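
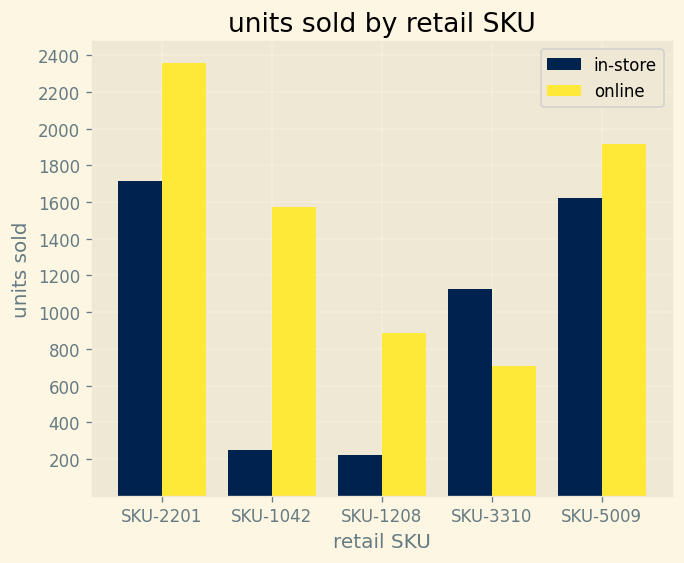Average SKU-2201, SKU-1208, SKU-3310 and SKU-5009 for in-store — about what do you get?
(1800 + 200 + 1200 + 1600) / 4 ≈ 1200.

≈ 1200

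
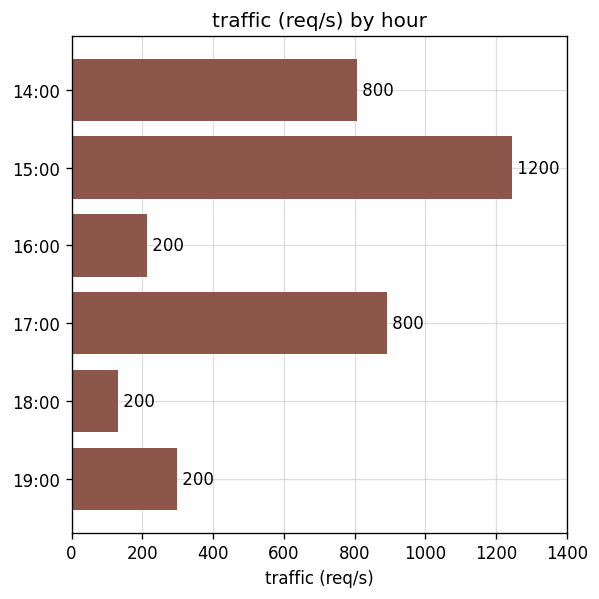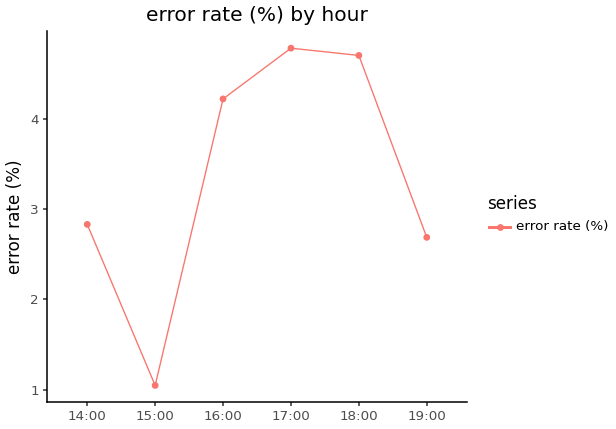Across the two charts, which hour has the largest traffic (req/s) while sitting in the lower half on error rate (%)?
Chart 2 median error rate (%) ≈ 3.5; below-median hours: 14:00, 15:00, 19:00. Among those, 15:00 has the highest traffic (req/s) (≈ 1200).

15:00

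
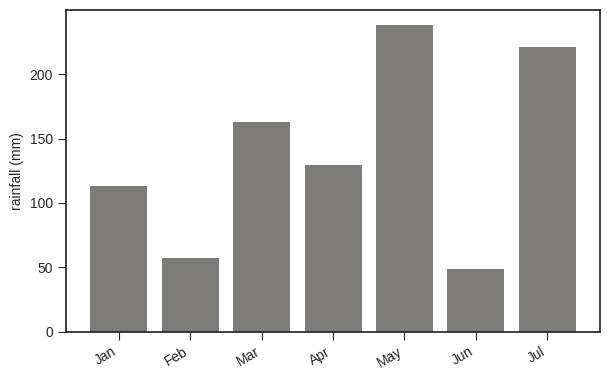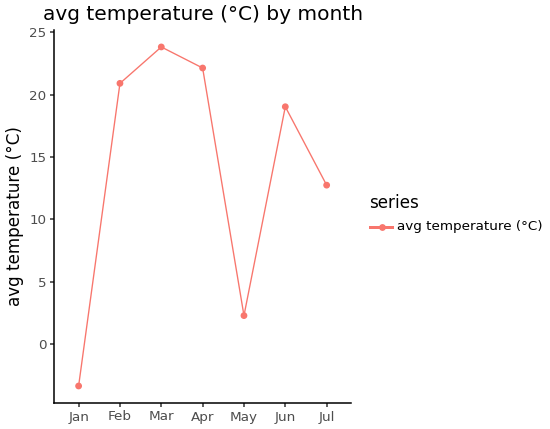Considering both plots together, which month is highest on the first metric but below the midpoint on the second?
May

Chart 2 median avg temperature (°C) ≈ 20; below-median months: Jan, May, Jul. Among those, May has the highest rainfall (mm) (≈ 250).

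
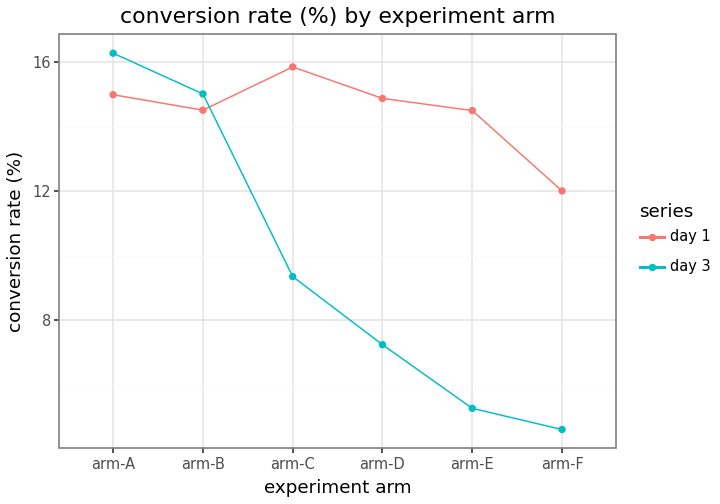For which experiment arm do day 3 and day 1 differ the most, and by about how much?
arm-E, ≈ 9 %

arm-E: day 3 ≈ 5, day 1 ≈ 14 → gap ≈ 9. Next-largest (arm-D) is only ≈ 8.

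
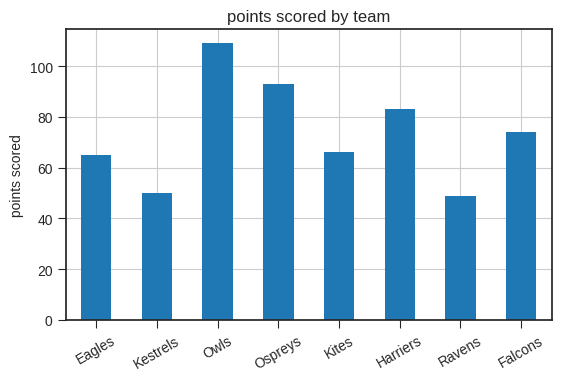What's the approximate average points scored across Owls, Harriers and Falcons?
(110 + 80 + 70) / 3 ≈ 87.

≈ 87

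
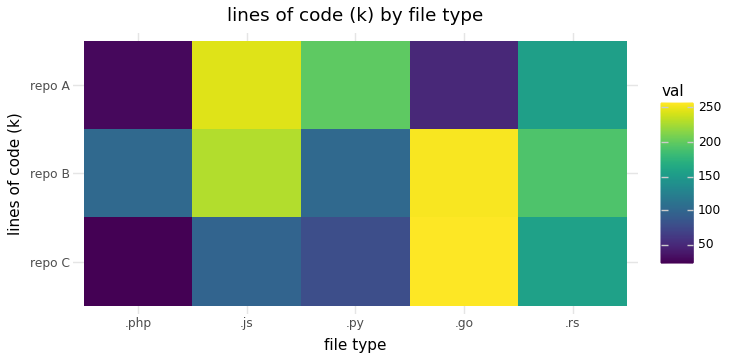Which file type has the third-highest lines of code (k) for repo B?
.rs

Top 4 for repo B: .go ≈ 260, .js ≈ 240, .rs ≈ 200, .py ≈ 100.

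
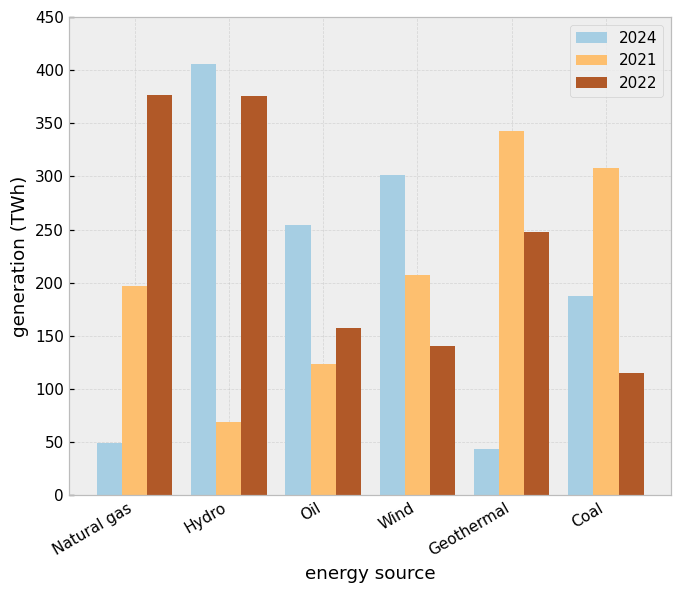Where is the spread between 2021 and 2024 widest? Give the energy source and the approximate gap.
Hydro: 2021 ≈ 50, 2024 ≈ 400 → gap ≈ 350. Next-largest (Geothermal) is only ≈ 300.

Hydro, ≈ 350 TWh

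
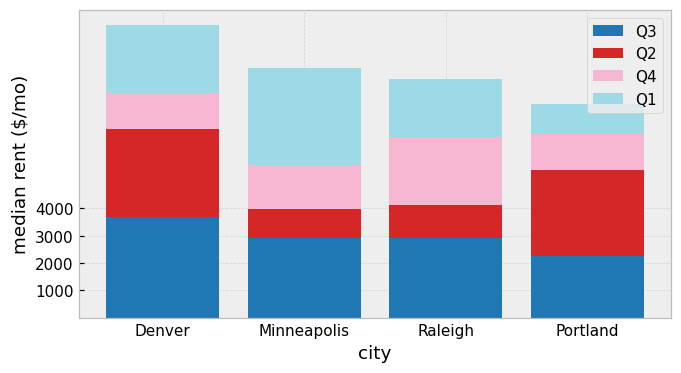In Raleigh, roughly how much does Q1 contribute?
≈ 2000

Q1 top ≈ 9000, bottom ≈ 7000; segment ≈ 2000.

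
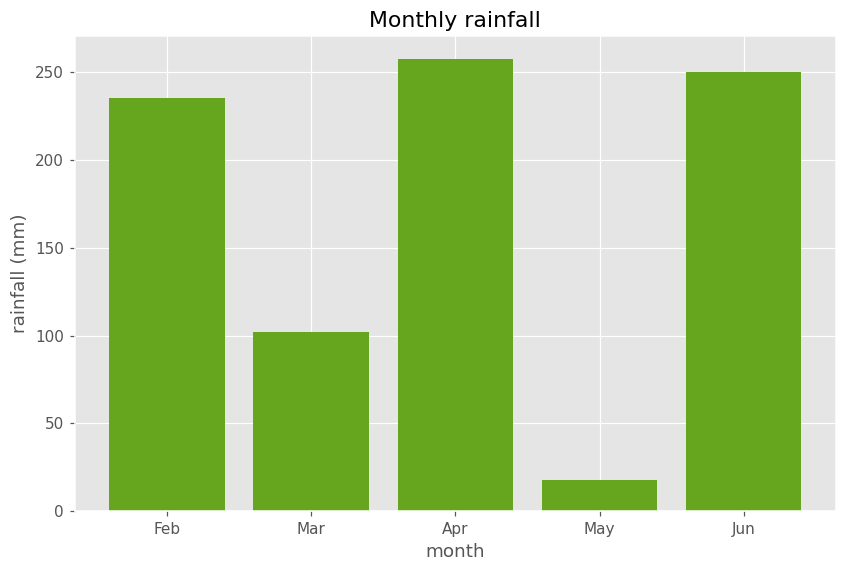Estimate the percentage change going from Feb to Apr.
≈ +11.1%

Feb ≈ 225, Apr ≈ 250; (250 − 225) / 225 ≈ +11.1%.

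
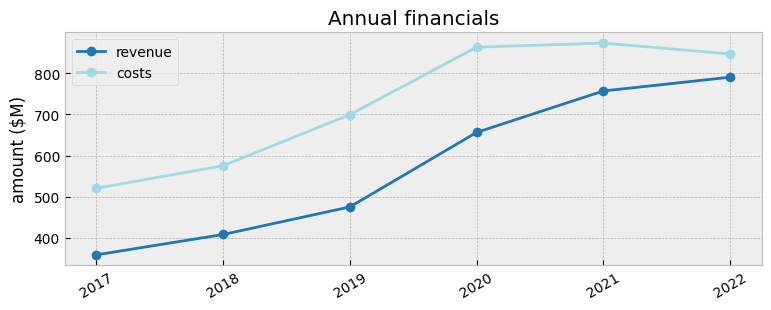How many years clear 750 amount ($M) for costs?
3

Above 750: 2020, 2021, 2022.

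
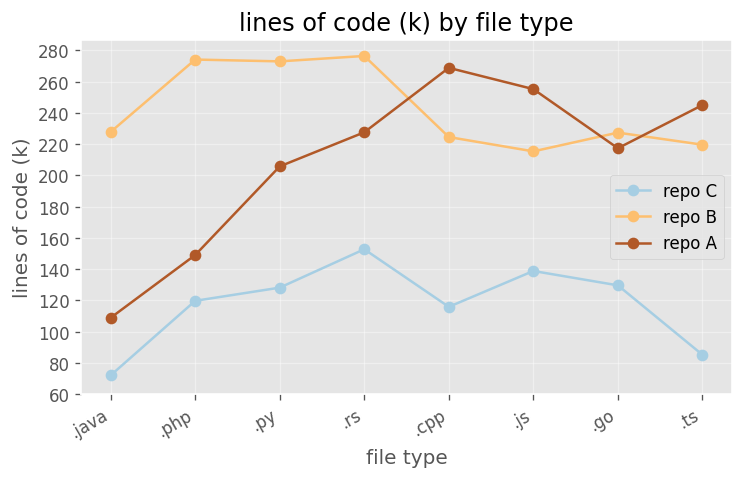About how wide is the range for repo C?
≈ 80

Max .rs ≈ 160, min .java ≈ 80; range ≈ 80.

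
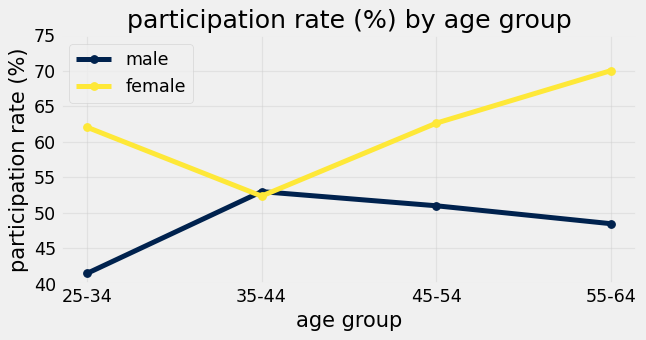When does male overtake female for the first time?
25-34: male ≈ 40 vs female ≈ 60 (not yet); 35-44: male ≈ 55 vs female ≈ 50 (first crossover).

35-44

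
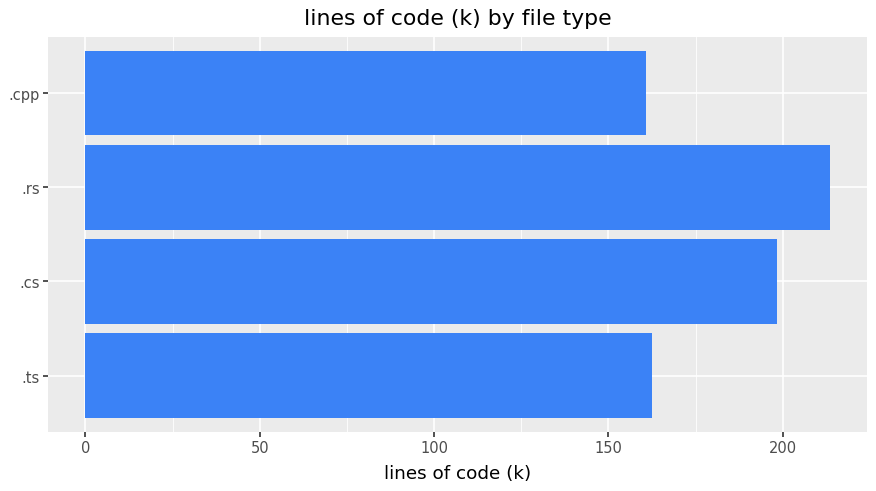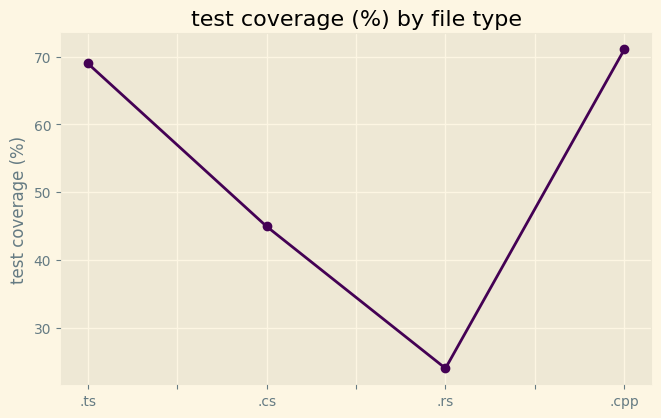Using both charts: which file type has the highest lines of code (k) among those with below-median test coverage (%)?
Chart 2 median test coverage (%) ≈ 60; below-median file types: .cs, .rs. Among those, .rs has the highest lines of code (k) (≈ 220).

.rs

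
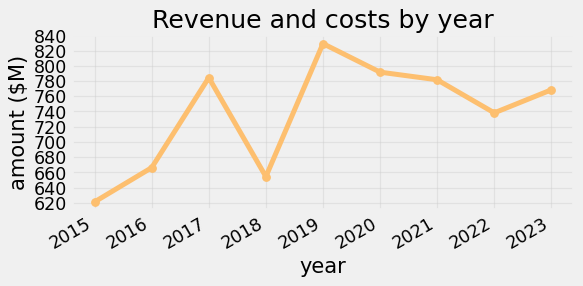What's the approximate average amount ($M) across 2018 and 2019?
(660 + 820) / 2 ≈ 740.

≈ 740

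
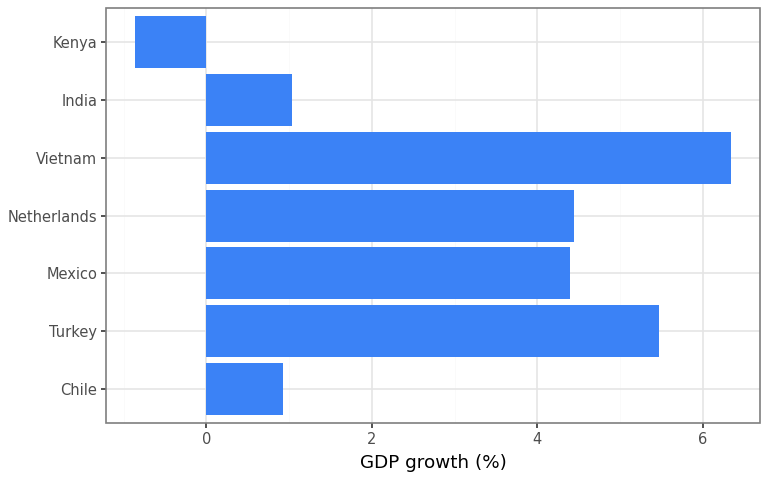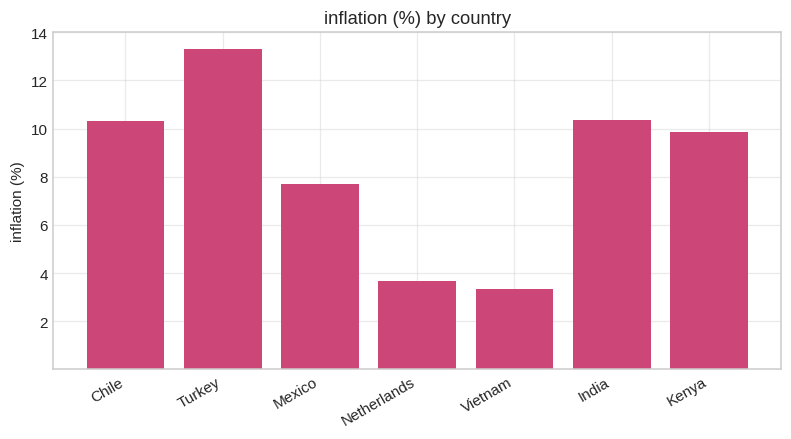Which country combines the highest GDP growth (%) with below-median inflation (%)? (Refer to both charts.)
Vietnam

Chart 2 median inflation (%) ≈ 10; below-median countries: Mexico, Netherlands, Vietnam. Among those, Vietnam has the highest GDP growth (%) (≈ 6).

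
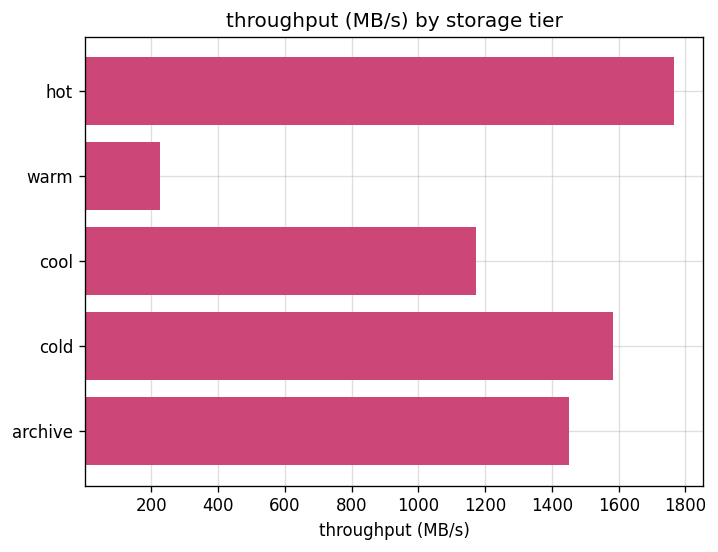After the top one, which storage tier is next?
Top 3: hot ≈ 1800, cold ≈ 1600, archive ≈ 1400.

cold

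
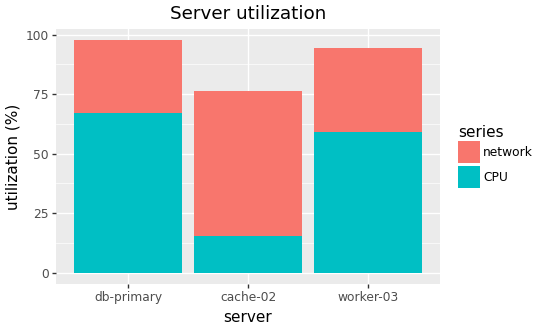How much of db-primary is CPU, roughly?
≈ 70

CPU top ≈ 70, bottom ≈ 0; segment ≈ 70.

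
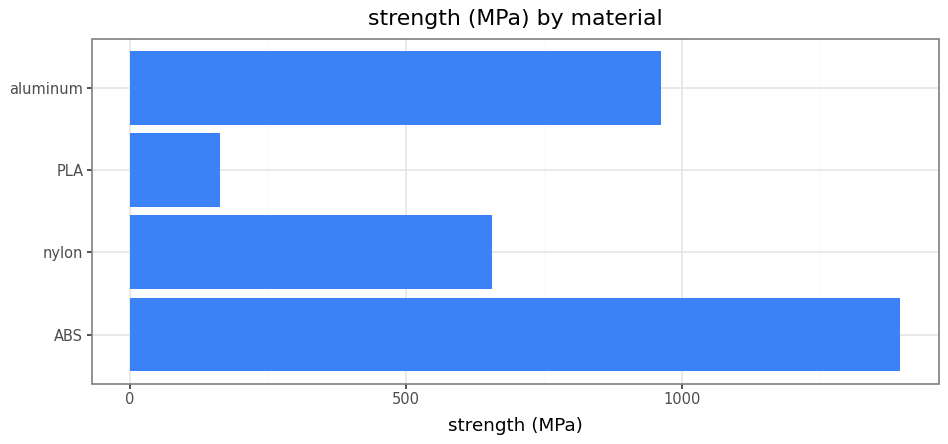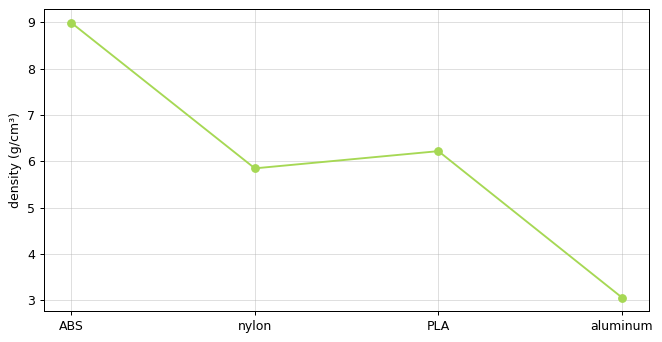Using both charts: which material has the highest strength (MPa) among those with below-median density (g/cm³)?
Chart 2 median density (g/cm³) ≈ 6; below-median materials: nylon, aluminum. Among those, aluminum has the highest strength (MPa) (≈ 1000).

aluminum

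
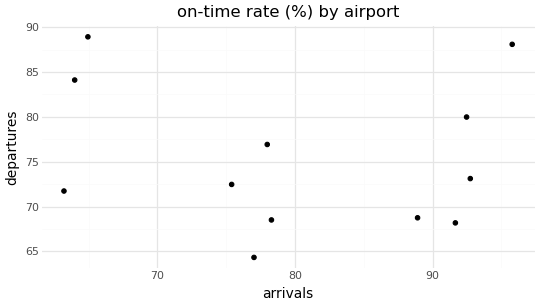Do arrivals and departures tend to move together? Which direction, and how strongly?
Points are roughly uncorrelated; weak (|r| ≈ 0.1).

no clear correlation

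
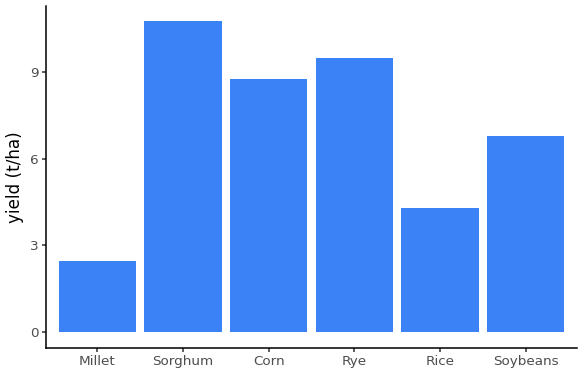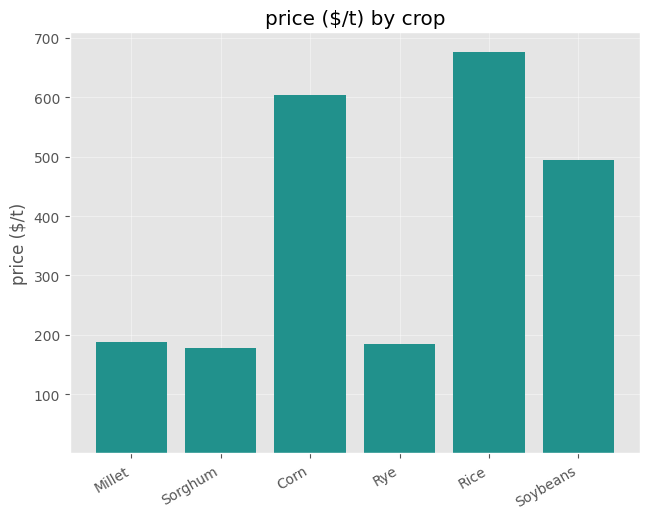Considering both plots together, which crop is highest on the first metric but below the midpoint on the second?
Sorghum

Chart 2 median price ($/t) ≈ 300; below-median crops: Millet, Sorghum, Rye. Among those, Sorghum has the highest yield (t/ha) (≈ 11).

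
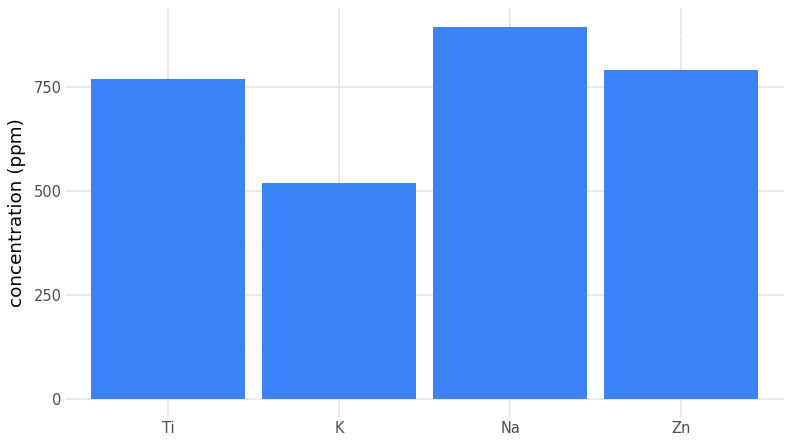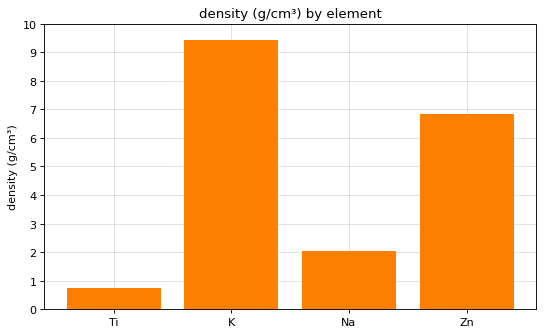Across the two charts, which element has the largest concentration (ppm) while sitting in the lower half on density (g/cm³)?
Chart 2 median density (g/cm³) ≈ 4; below-median elements: Ti, Na. Among those, Na has the highest concentration (ppm) (≈ 900).

Na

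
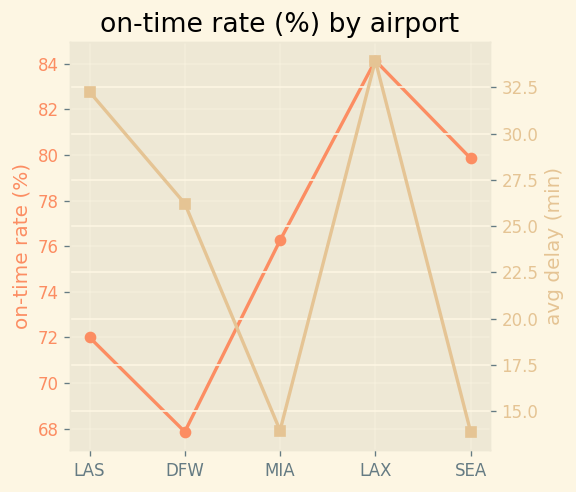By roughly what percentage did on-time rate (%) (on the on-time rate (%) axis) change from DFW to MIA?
≈ +11.8%

DFW ≈ 68, MIA ≈ 76; (76 − 68) / 68 ≈ +11.8%.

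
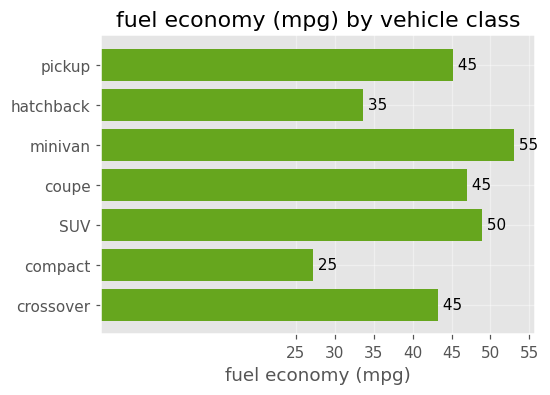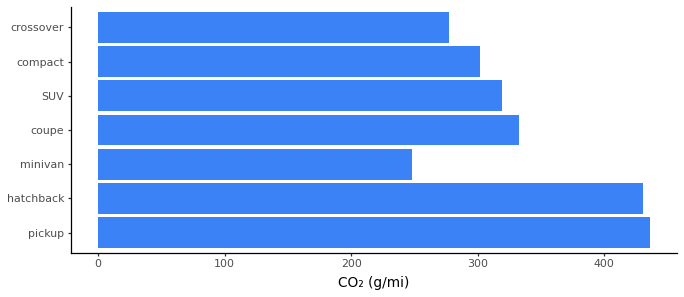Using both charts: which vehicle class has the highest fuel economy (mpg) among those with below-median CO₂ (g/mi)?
Chart 2 median CO₂ (g/mi) ≈ 300; below-median vehicle classes: minivan, compact, crossover. Among those, minivan has the highest fuel economy (mpg) (≈ 55).

minivan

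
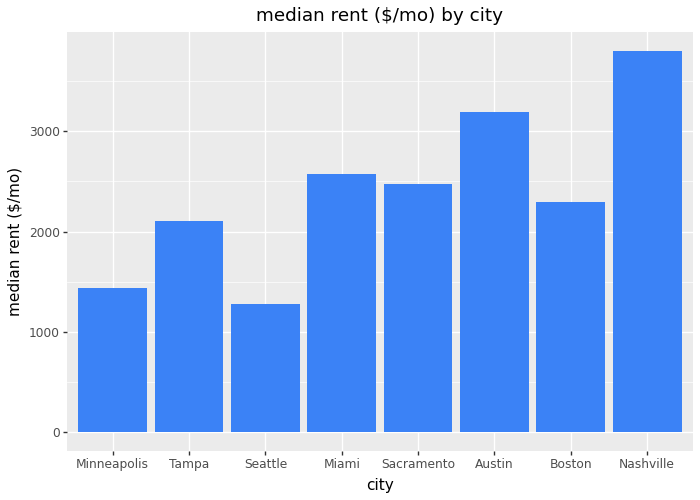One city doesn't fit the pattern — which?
Nashville ≈ 4000; the rest sit between ≈ 1500 and ≈ 3000.

Nashville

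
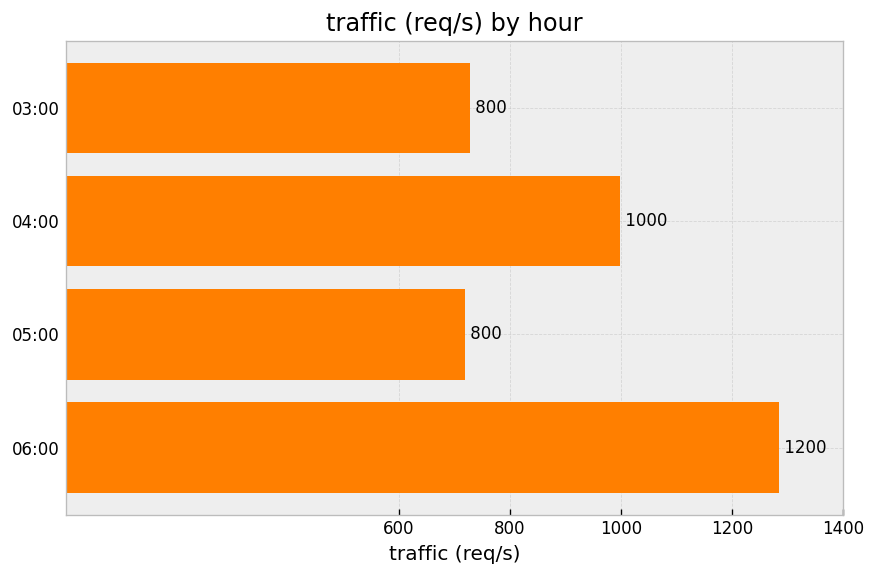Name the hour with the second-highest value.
04:00

Top 3: 06:00 ≈ 1200, 04:00 ≈ 1000, 03:00 ≈ 800.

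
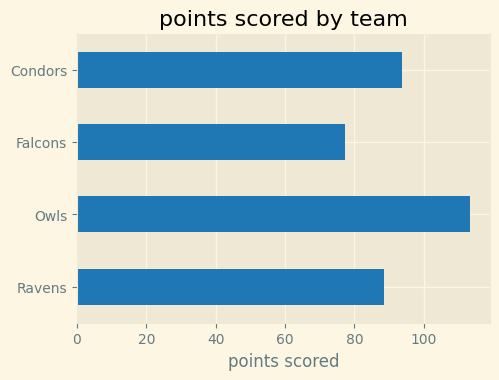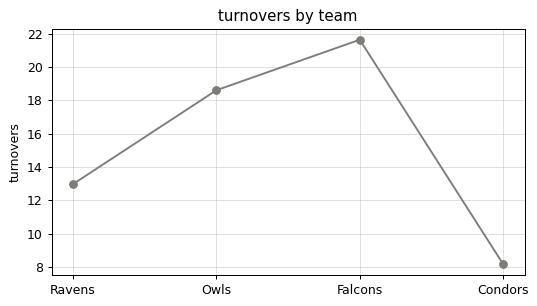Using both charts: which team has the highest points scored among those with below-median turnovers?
Condors

Chart 2 median turnovers ≈ 16; below-median teams: Ravens, Condors. Among those, Condors has the highest points scored (≈ 100).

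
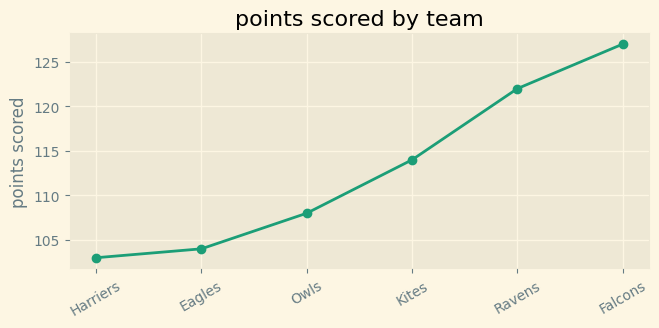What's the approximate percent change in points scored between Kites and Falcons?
≈ +12.3%

Kites ≈ 114, Falcons ≈ 128; (128 − 114) / 114 ≈ +12.3%.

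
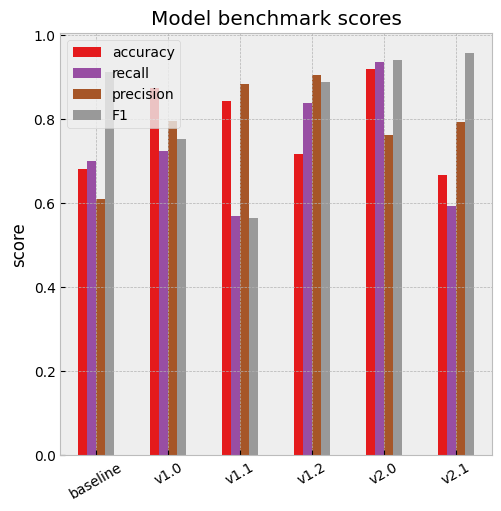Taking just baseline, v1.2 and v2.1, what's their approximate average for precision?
≈ 0.77

(0.6 + 0.9 + 0.8) / 3 ≈ 0.77.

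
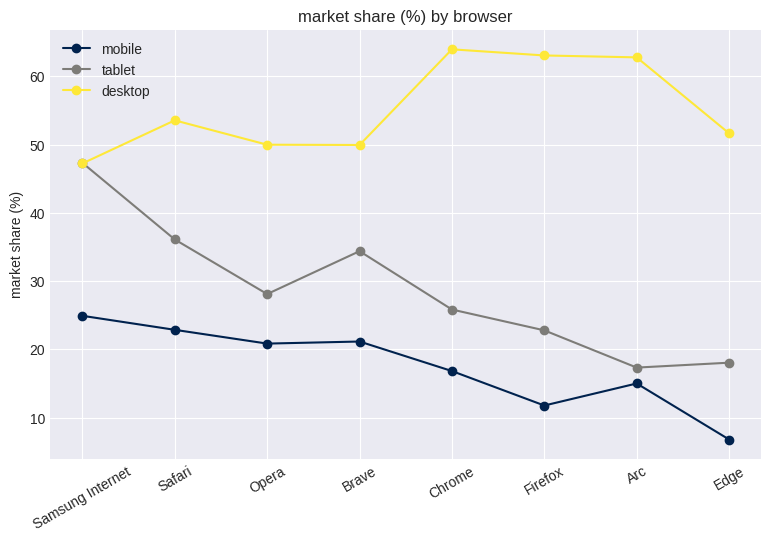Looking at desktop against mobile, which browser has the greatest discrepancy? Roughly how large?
Firefox: desktop ≈ 65, mobile ≈ 10 → gap ≈ 55. Next-largest (Arc) is only ≈ 50.

Firefox, ≈ 55 %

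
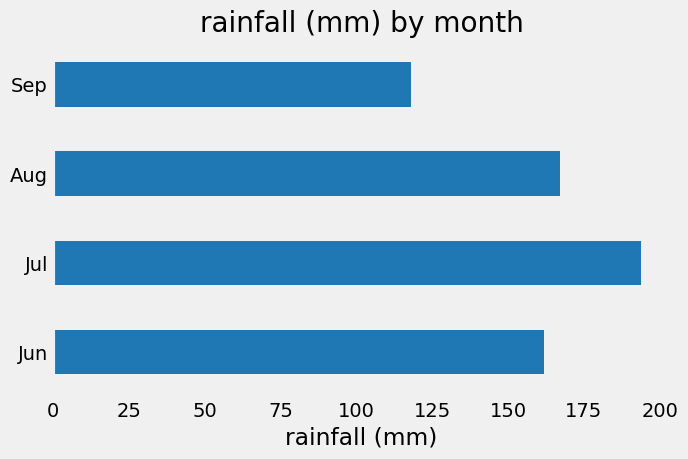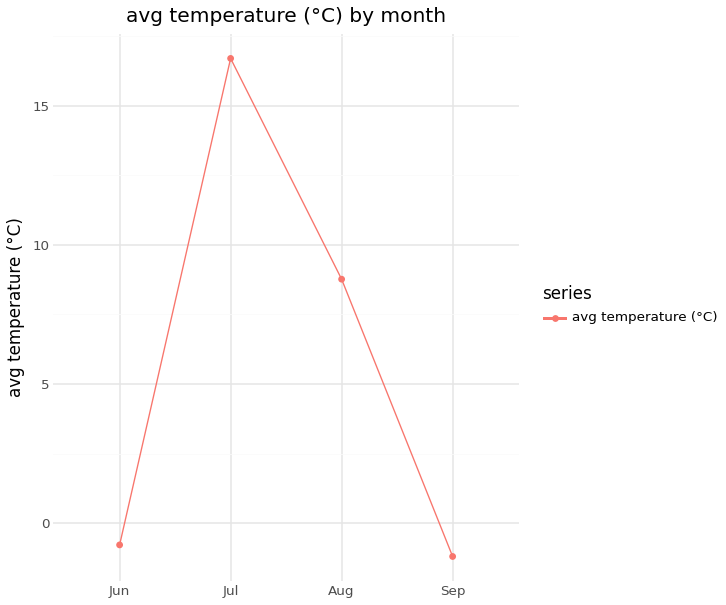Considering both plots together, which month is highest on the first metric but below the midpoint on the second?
Chart 2 median avg temperature (°C) ≈ 4; below-median months: Jun, Sep. Among those, Jun has the highest rainfall (mm) (≈ 160).

Jun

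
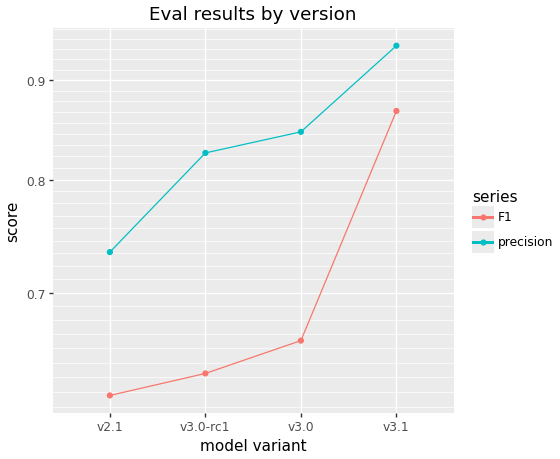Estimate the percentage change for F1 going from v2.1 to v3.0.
v2.1 ≈ 0.60, v3.0 ≈ 0.65; (0.65 − 0.60) / 0.60 ≈ +8.3%.

≈ +8.3%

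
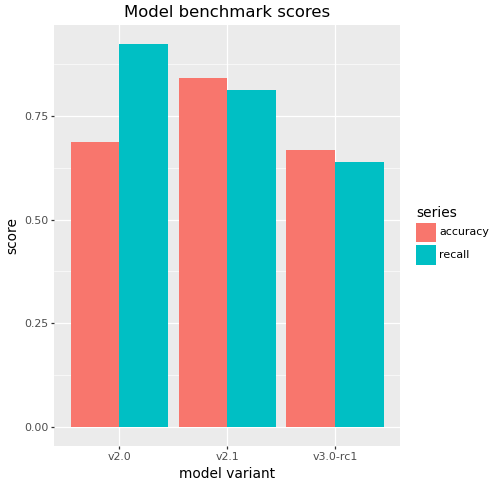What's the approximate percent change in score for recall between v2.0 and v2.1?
≈ -11.1%

v2.0 ≈ 0.9, v2.1 ≈ 0.8; (0.8 − 0.9) / 0.9 ≈ -11.1%.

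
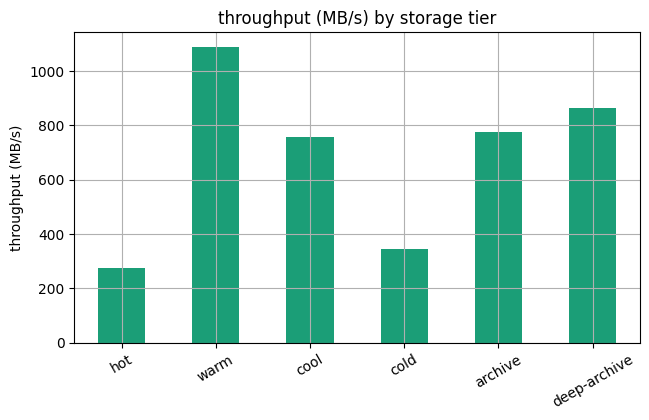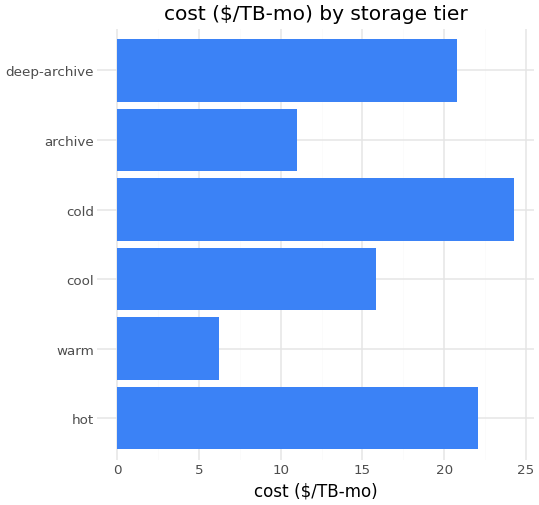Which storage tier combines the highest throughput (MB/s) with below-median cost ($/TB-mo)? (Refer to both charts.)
warm

Chart 2 median cost ($/TB-mo) ≈ 20; below-median storage tiers: warm, cool, archive. Among those, warm has the highest throughput (MB/s) (≈ 1100).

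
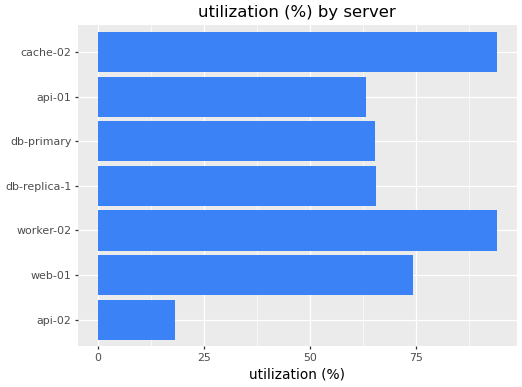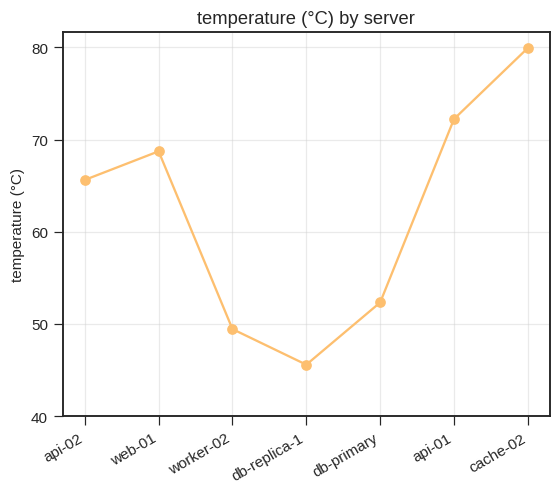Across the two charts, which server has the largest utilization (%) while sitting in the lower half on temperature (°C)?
Chart 2 median temperature (°C) ≈ 70; below-median servers: worker-02, db-replica-1, db-primary. Among those, worker-02 has the highest utilization (%) (≈ 90).

worker-02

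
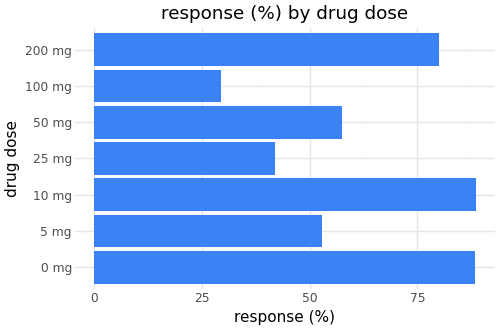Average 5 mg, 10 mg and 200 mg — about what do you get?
≈ 73

(50 + 90 + 80) / 3 ≈ 73.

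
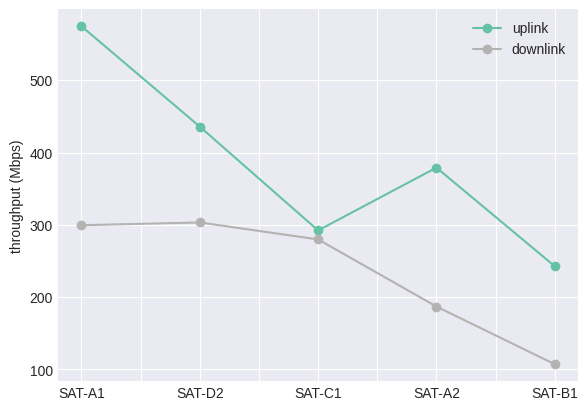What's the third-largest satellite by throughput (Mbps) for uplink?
SAT-A2

Top 4 for uplink: SAT-A1 ≈ 550, SAT-D2 ≈ 450, SAT-A2 ≈ 400, SAT-C1 ≈ 300.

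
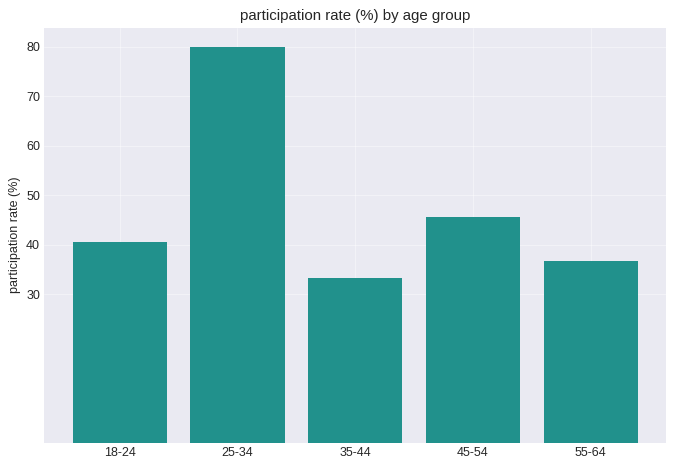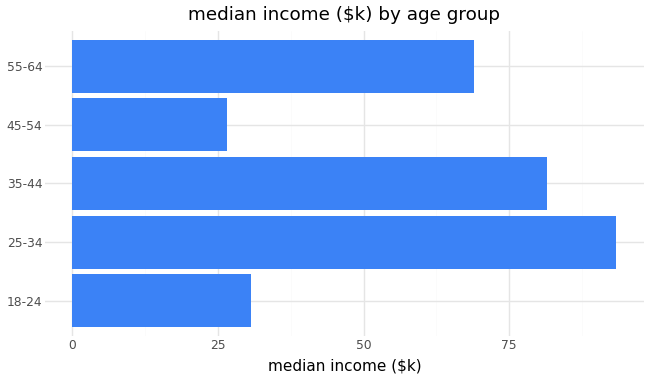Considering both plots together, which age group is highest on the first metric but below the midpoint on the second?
45-54

Chart 2 median median income ($k) ≈ 70; below-median age groups: 18-24, 45-54. Among those, 45-54 has the highest participation rate (%) (≈ 50).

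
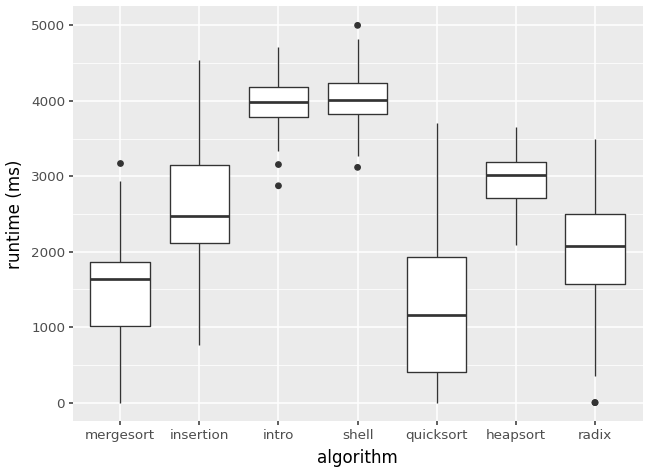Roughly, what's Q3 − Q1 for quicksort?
≈ 1500

Q3 ≈ 2000, Q1 ≈ 500; IQR ≈ 1500.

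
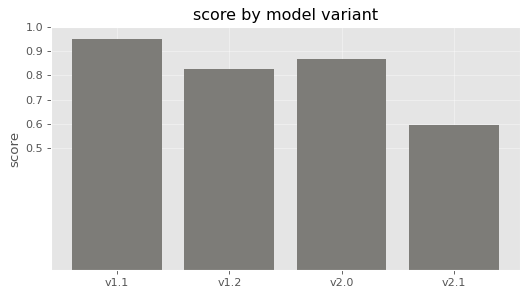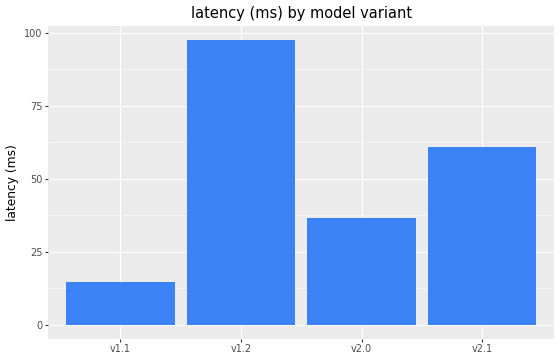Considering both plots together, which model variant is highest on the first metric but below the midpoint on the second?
v1.1

Chart 2 median latency (ms) ≈ 50; below-median model variants: v1.1, v2.0. Among those, v1.1 has the highest score (≈ 1).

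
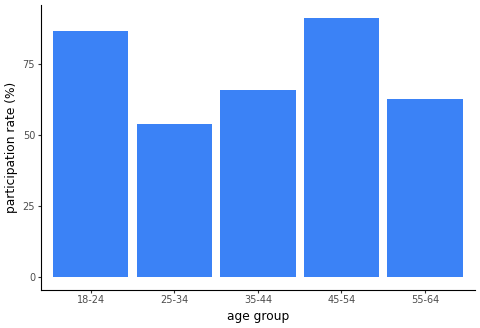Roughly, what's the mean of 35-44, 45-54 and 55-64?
(70 + 90 + 60) / 3 ≈ 73.

≈ 73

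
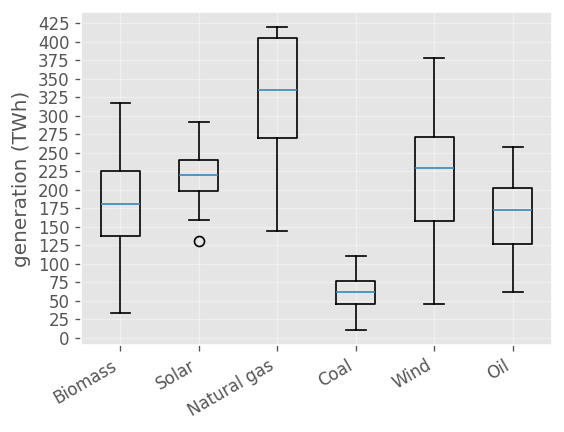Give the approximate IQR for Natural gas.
Q3 ≈ 400, Q1 ≈ 275; IQR ≈ 125.

≈ 125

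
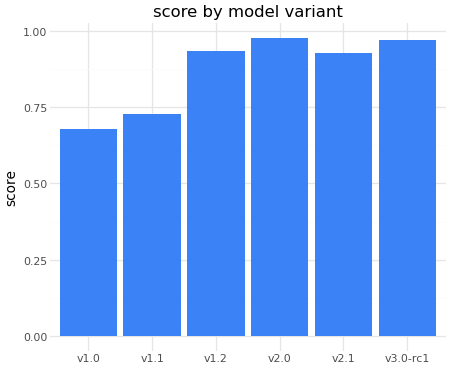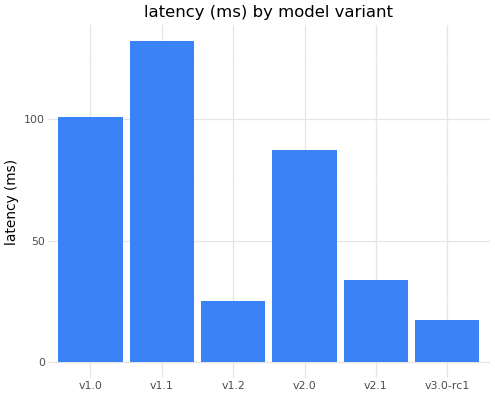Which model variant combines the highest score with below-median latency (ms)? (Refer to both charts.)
v3.0-rc1

Chart 2 median latency (ms) ≈ 60; below-median model variants: v1.2, v2.1, v3.0-rc1. Among those, v3.0-rc1 has the highest score (≈ 1).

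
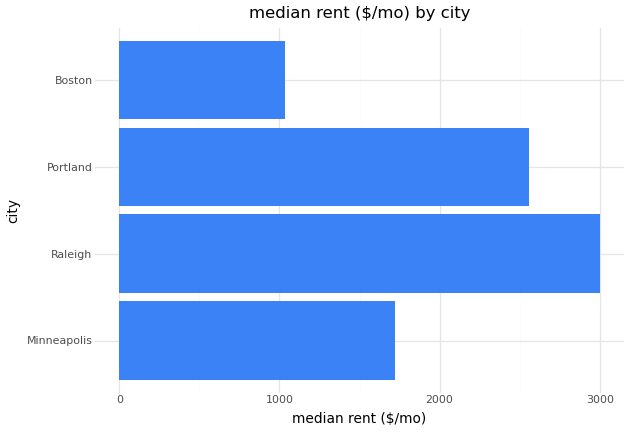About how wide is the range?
Max Raleigh ≈ 3000, min Boston ≈ 1000; range ≈ 2000.

≈ 2000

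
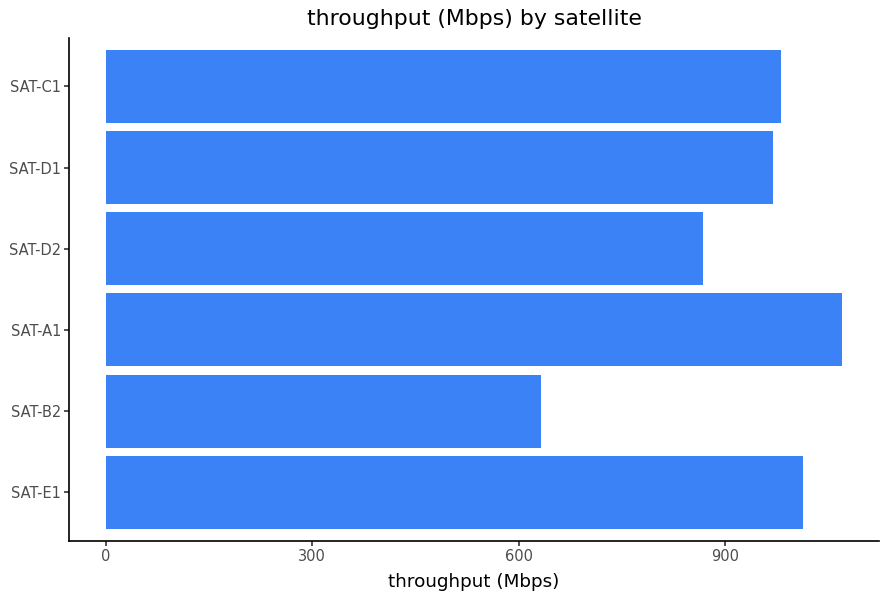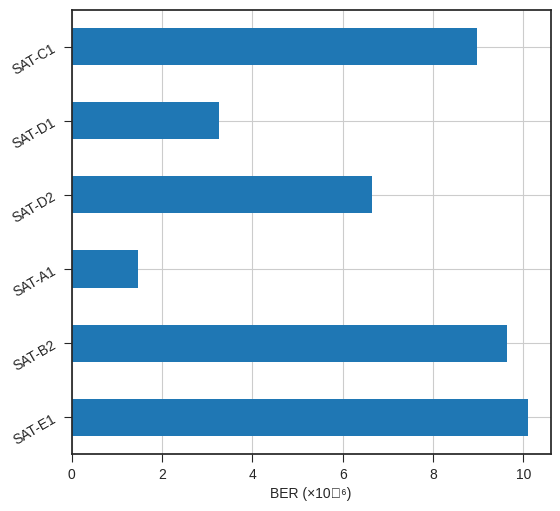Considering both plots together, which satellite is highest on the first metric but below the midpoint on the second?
Chart 2 median BER (×10⁻⁶) ≈ 8; below-median satellites: SAT-A1, SAT-D2, SAT-D1. Among those, SAT-A1 has the highest throughput (Mbps) (≈ 1100).

SAT-A1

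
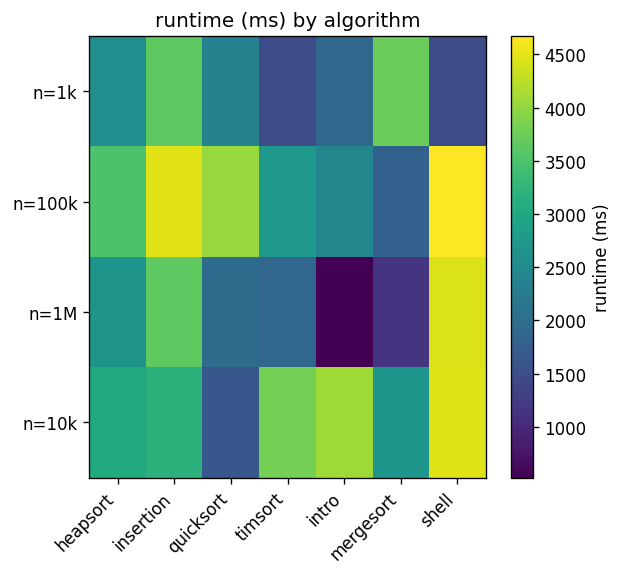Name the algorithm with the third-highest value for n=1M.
heapsort

Top 4 for n=1M: shell ≈ 4500, insertion ≈ 3500, heapsort ≈ 2500, quicksort ≈ 2000.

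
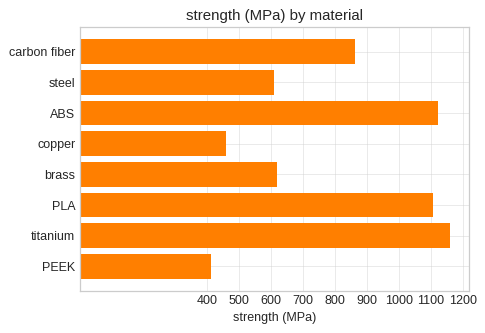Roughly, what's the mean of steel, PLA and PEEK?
≈ 700

(600 + 1100 + 400) / 3 ≈ 700.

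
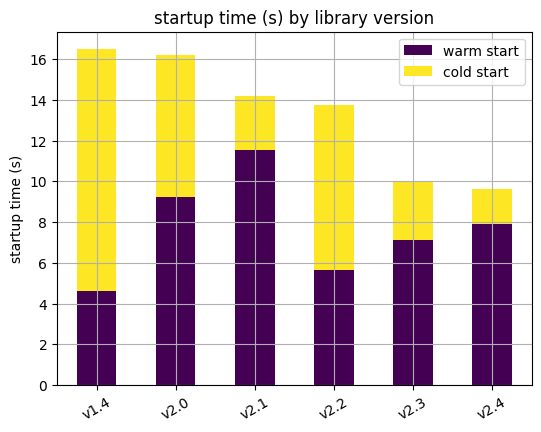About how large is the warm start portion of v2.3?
warm start top ≈ 8, bottom ≈ 0; segment ≈ 8.

≈ 8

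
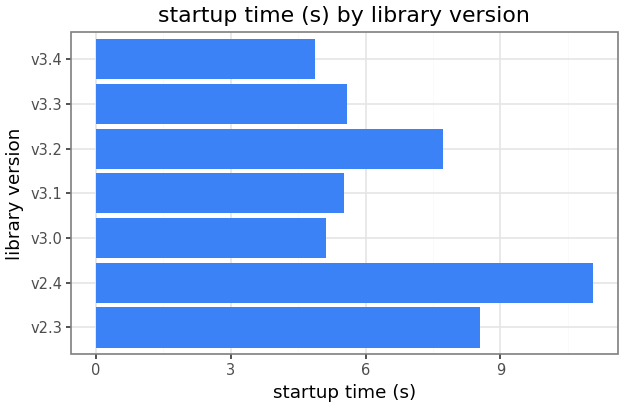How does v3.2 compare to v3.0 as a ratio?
≈ 1.6×

v3.2 ≈ 8, v3.0 ≈ 5; 8/5 ≈ 1.6.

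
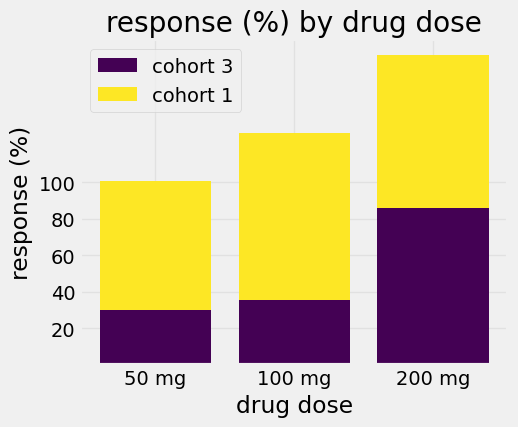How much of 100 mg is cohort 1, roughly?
≈ 80

cohort 1 top ≈ 120, bottom ≈ 40; segment ≈ 80.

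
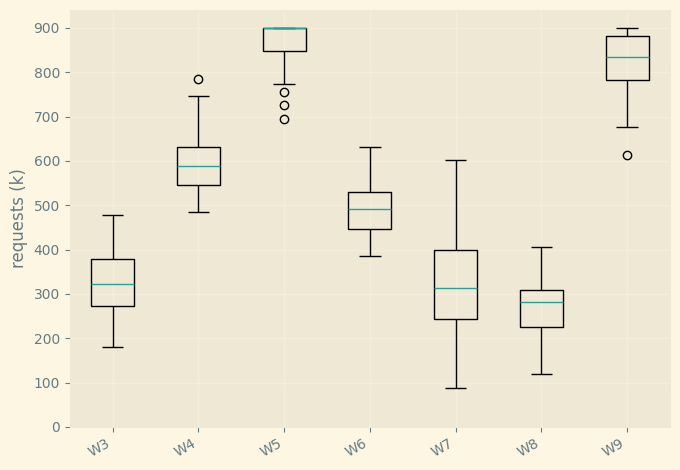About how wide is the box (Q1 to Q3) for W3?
Q3 ≈ 400, Q1 ≈ 300; IQR ≈ 100.

≈ 100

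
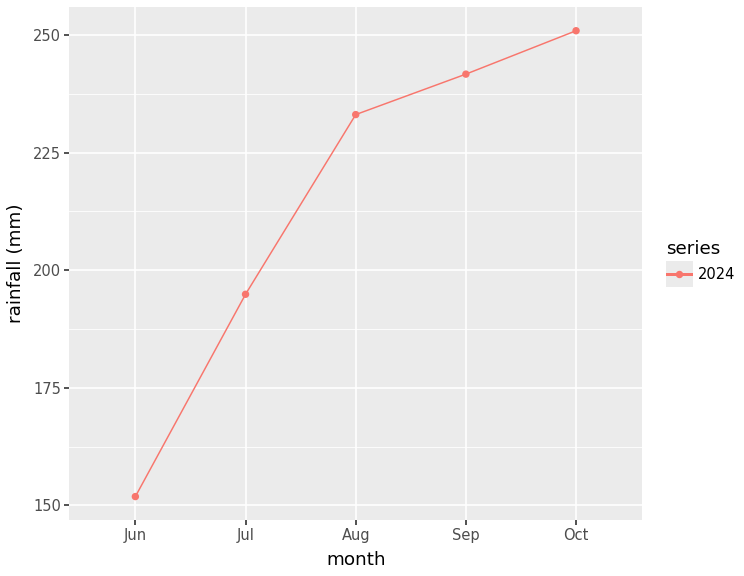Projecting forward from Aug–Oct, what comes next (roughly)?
≈ 260

Last three: 230, 240, 250 → slope ≈ 10/step → next ≈ 260.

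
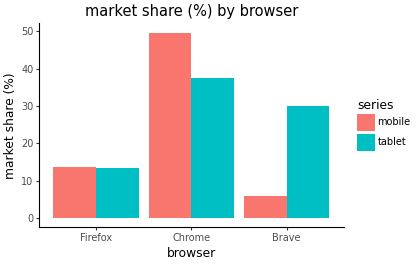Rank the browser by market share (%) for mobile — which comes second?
Top 3 for mobile: Chrome ≈ 50, Firefox ≈ 15, Brave ≈ 5.

Firefox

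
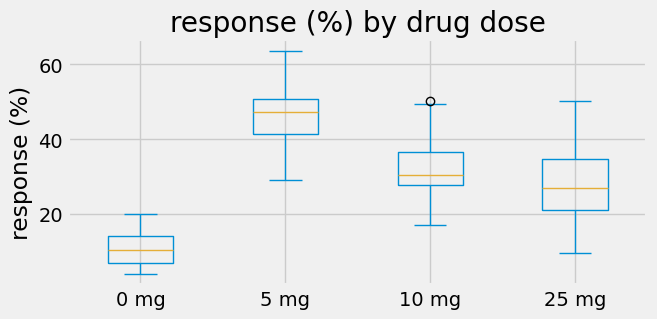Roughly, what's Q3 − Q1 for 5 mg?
≈ 10

Q3 ≈ 50, Q1 ≈ 40; IQR ≈ 10.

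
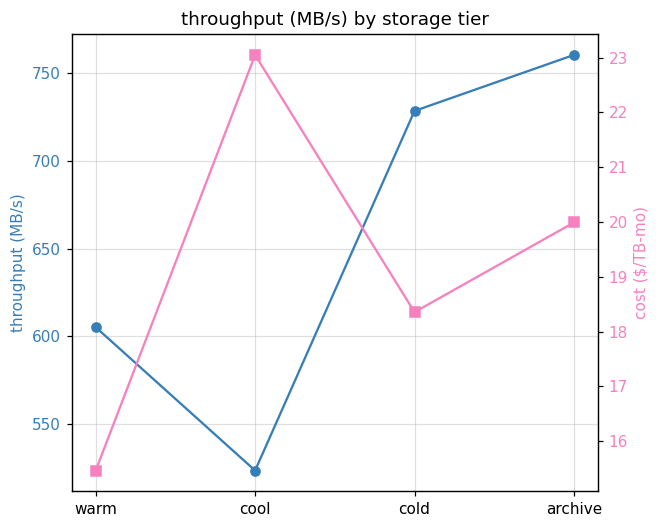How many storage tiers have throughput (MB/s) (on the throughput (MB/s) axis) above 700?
Above 700: cold, archive.

2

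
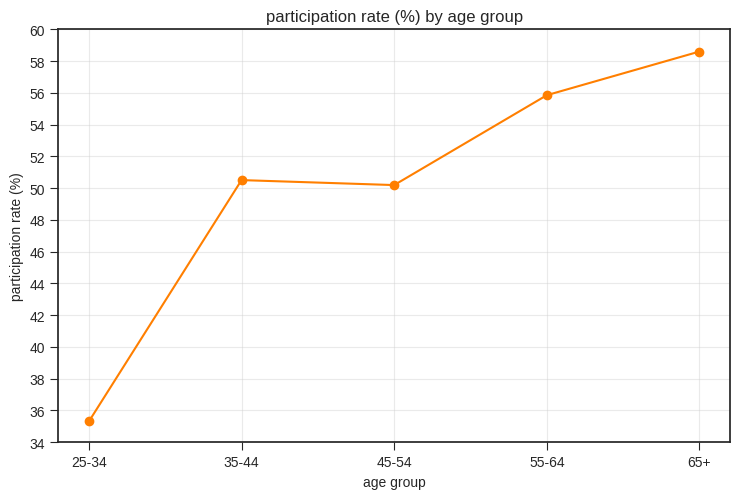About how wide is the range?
Max 65+ ≈ 58, min 25-34 ≈ 36; range ≈ 22.

≈ 22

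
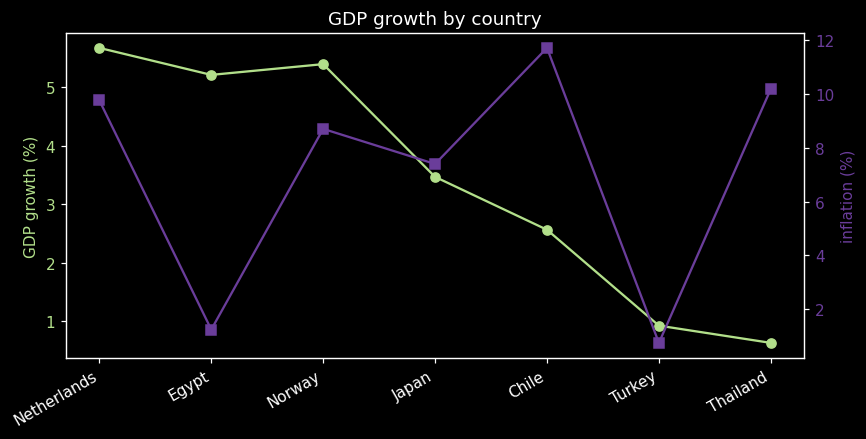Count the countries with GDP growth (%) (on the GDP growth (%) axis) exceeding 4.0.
3

Above 4.0: Netherlands, Egypt, Norway.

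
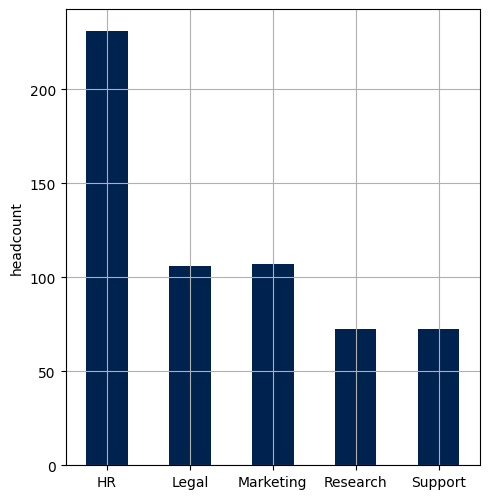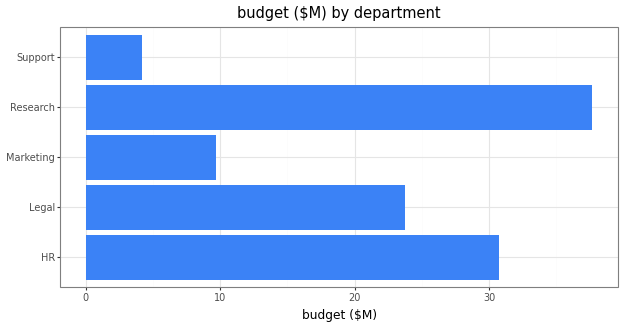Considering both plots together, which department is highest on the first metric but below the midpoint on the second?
Chart 2 median budget ($M) ≈ 25; below-median departments: Marketing, Support. Among those, Marketing has the highest headcount (≈ 100).

Marketing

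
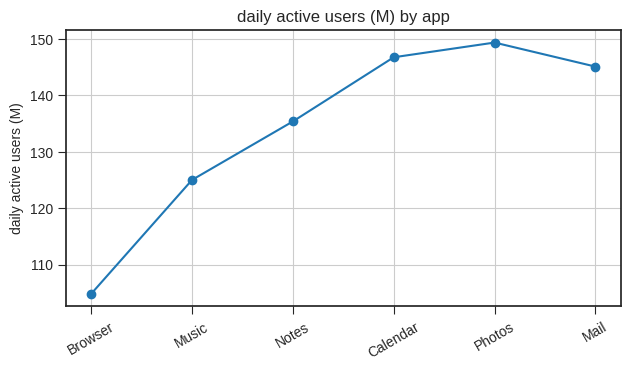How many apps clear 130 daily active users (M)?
Above 130: Notes, Calendar, Photos, Mail.

4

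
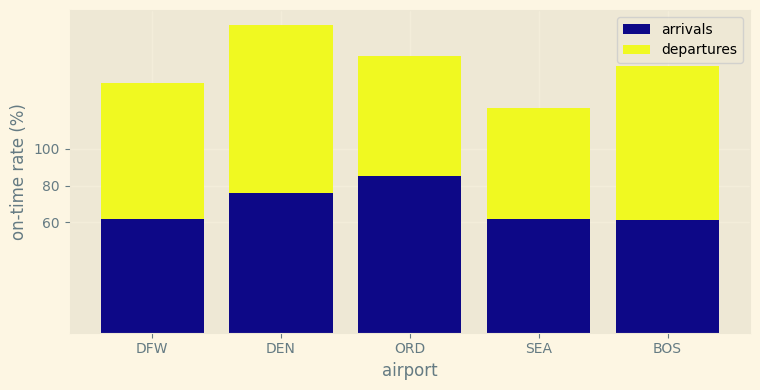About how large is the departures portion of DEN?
departures top ≈ 160, bottom ≈ 80; segment ≈ 80.

≈ 80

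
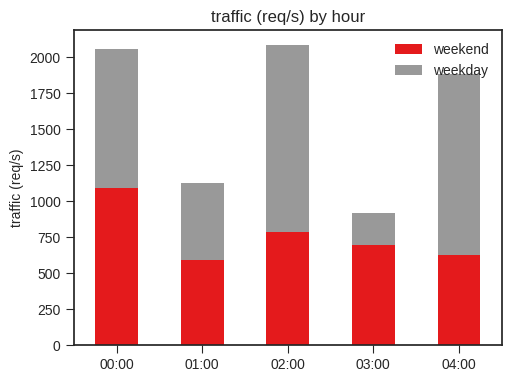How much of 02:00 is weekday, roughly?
weekday top ≈ 2000, bottom ≈ 800; segment ≈ 1200.

≈ 1200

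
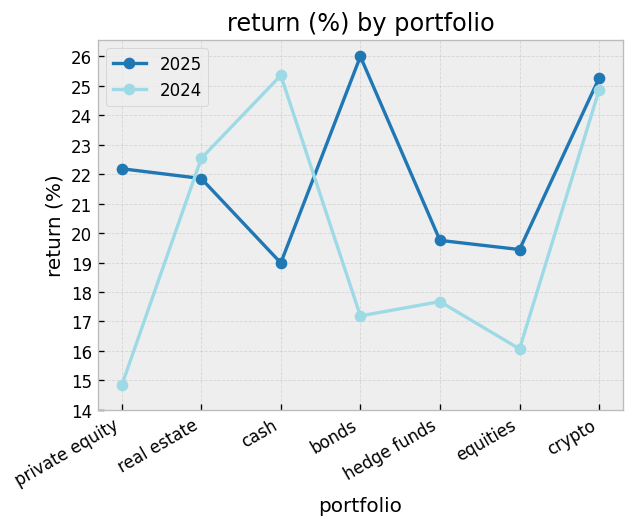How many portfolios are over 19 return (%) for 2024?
3

Above 19: real estate, cash, crypto.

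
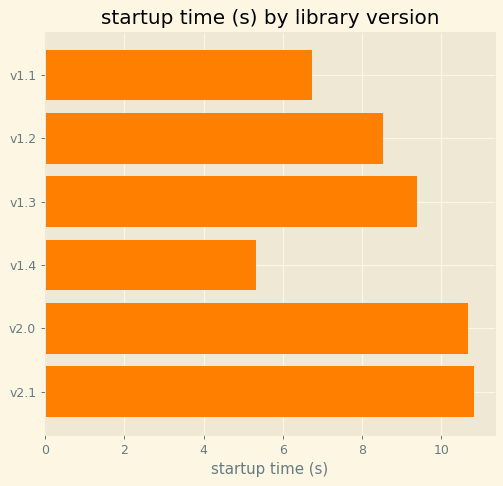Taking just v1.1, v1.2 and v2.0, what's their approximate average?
(7 + 9 + 11) / 3 ≈ 9.

≈ 9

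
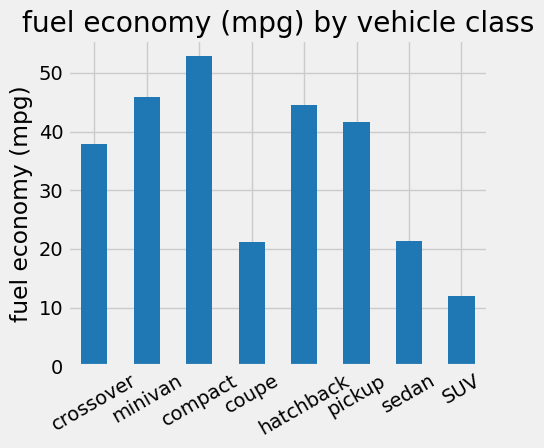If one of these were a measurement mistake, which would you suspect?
SUV

SUV ≈ 10; the rest sit between ≈ 20 and ≈ 55.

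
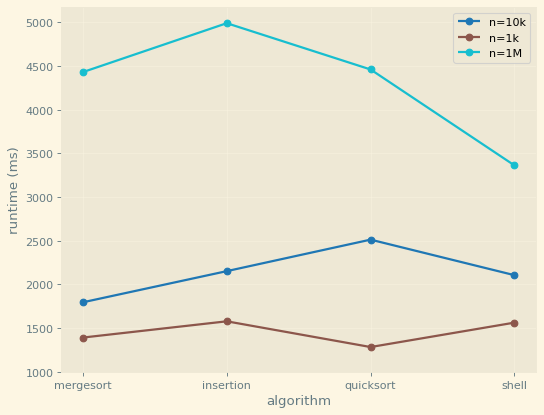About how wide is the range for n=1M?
Max insertion ≈ 5000, min shell ≈ 3500; range ≈ 1500.

≈ 1500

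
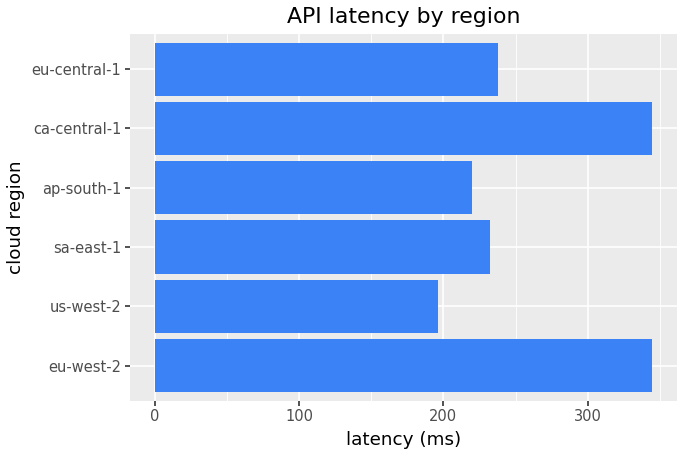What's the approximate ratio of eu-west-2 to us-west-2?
eu-west-2 ≈ 350, us-west-2 ≈ 200; 350/200 ≈ 1.75.

≈ 1.75×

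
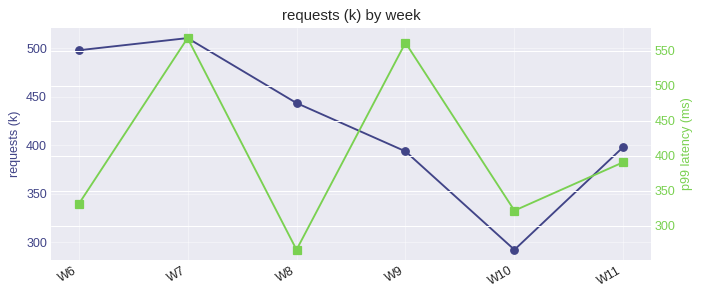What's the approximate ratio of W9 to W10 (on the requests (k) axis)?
≈ 1.33×

W9 ≈ 400, W10 ≈ 300; 400/300 ≈ 1.33.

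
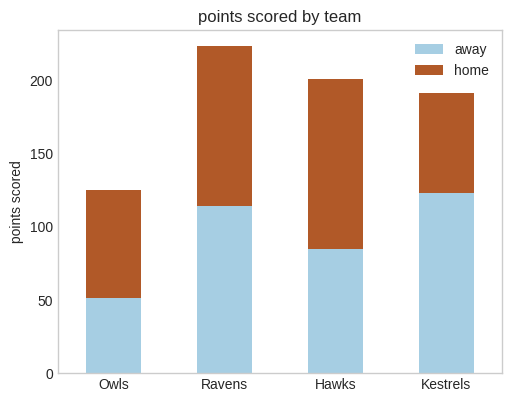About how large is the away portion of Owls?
≈ 60

away top ≈ 60, bottom ≈ 0; segment ≈ 60.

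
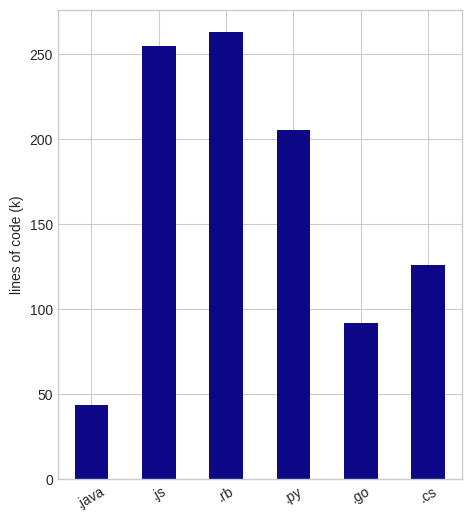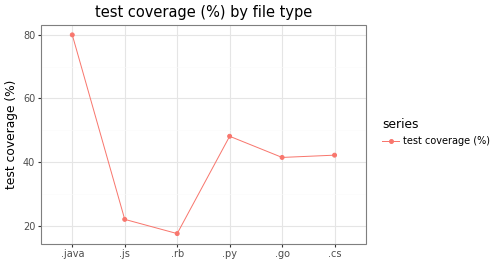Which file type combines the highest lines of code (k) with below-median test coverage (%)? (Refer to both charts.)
.rb

Chart 2 median test coverage (%) ≈ 40; below-median file types: .js, .rb, .go. Among those, .rb has the highest lines of code (k) (≈ 275).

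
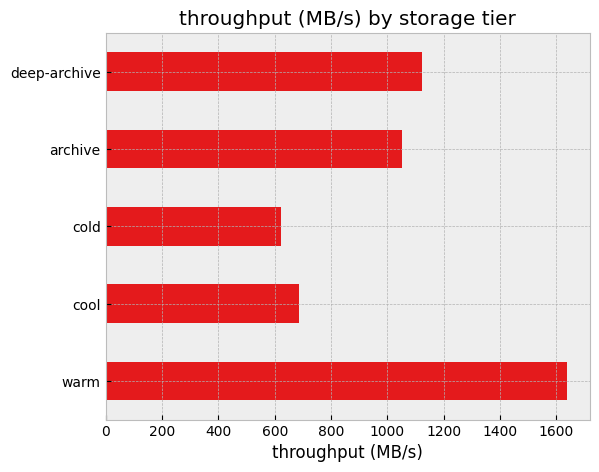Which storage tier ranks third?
archive

Top 4: warm ≈ 1600, deep-archive ≈ 1200, archive ≈ 1000, cool ≈ 600.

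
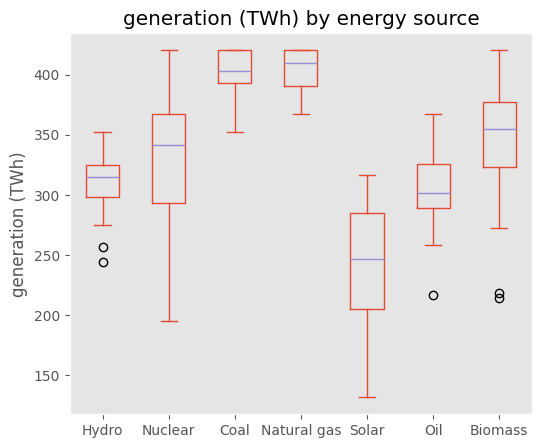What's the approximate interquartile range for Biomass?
≈ 60

Q3 ≈ 380, Q1 ≈ 320; IQR ≈ 60.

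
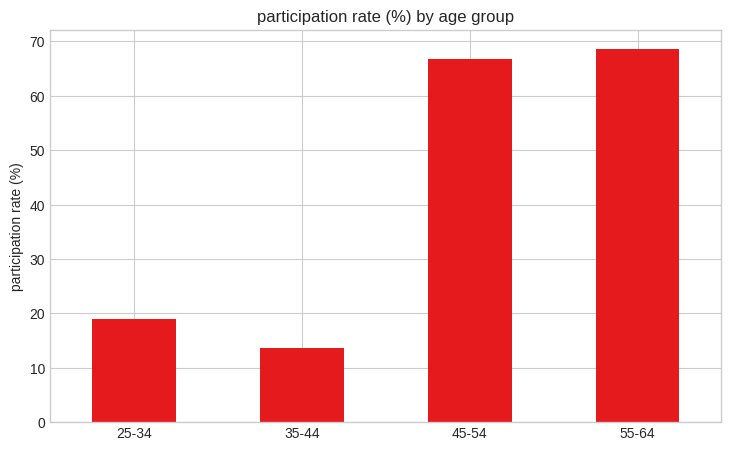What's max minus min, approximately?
≈ 60

Max 55-64 ≈ 70, min 35-44 ≈ 10; range ≈ 60.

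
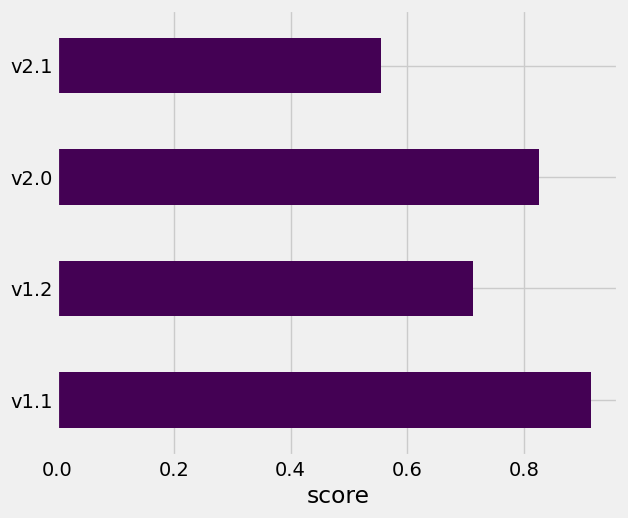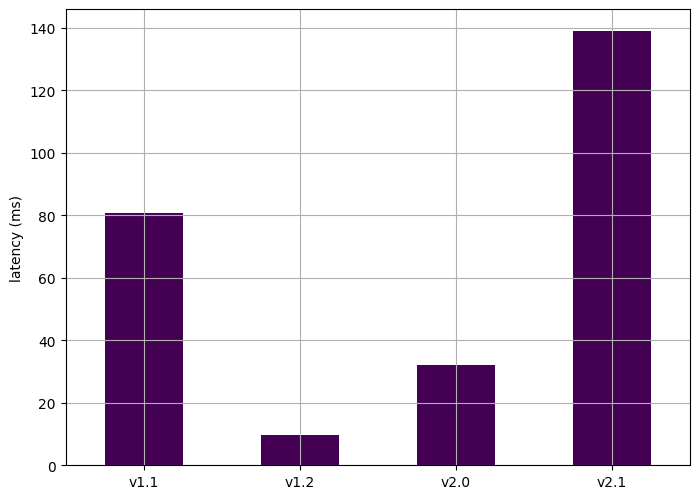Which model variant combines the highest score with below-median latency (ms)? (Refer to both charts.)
v2.0

Chart 2 median latency (ms) ≈ 60; below-median model variants: v1.2, v2.0. Among those, v2.0 has the highest score (≈ 0.8).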